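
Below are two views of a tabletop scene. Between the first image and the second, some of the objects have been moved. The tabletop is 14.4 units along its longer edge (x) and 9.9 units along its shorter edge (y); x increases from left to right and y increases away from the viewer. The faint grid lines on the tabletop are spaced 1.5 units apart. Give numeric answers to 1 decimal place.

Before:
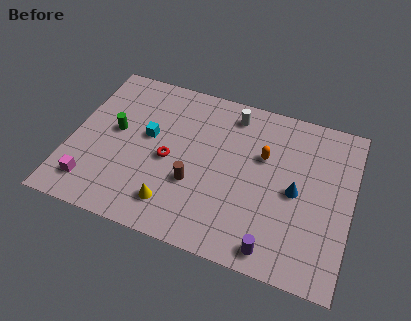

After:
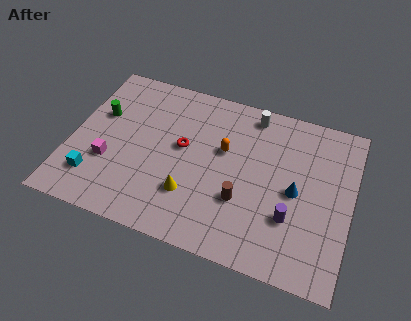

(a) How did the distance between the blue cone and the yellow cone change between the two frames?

-1.1

Before: roughly 6.6 units apart; after: 5.5. That's 1.1 units closer together.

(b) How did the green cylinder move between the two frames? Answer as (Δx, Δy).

(-0.9, 0.8)

The green cylinder started near (2.2, 5.4) and ended near (1.3, 6.2).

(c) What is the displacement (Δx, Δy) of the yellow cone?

(0.8, 0.9)

From the two frames, the yellow cone sits at roughly (5.6, 1.9) before and (6.4, 2.8) after.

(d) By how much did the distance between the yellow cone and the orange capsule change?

-2.6

Before: roughly 6.1 units apart; after: 3.5. That's 2.6 units closer together.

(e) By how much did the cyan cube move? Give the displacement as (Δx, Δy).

(-2.4, -3.4)

The cyan cube was at about (3.9, 5.6) and moved to about (1.5, 2.2).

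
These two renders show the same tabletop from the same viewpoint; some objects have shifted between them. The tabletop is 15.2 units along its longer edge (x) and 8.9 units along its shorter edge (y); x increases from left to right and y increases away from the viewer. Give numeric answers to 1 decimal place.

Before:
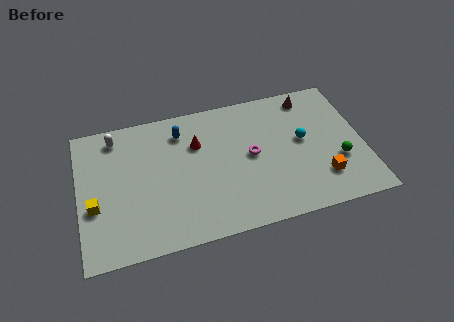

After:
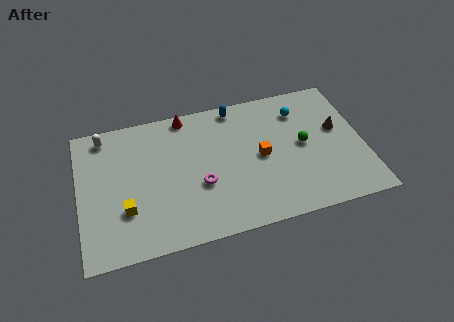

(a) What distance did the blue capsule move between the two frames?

3.1

The blue capsule was near (5.6, 7.1) before and (8.6, 8.0) after, so it travelled √(3.0² + 0.9²) ≈ 3.1 units.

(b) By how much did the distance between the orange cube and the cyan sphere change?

+0.6

They were about 2.8 units apart before and 3.4 after — 0.6 units further apart.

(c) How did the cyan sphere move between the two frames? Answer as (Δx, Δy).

(0.0, 2.0)

The cyan sphere was at about (12.0, 4.9) and moved to about (12.0, 6.9).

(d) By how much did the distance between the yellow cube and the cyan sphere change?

-0.9

They were about 11.3 units apart before and 10.4 after — 0.9 units closer together.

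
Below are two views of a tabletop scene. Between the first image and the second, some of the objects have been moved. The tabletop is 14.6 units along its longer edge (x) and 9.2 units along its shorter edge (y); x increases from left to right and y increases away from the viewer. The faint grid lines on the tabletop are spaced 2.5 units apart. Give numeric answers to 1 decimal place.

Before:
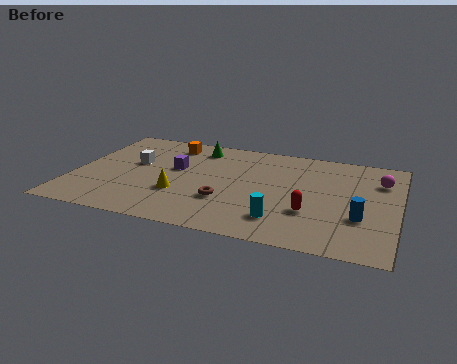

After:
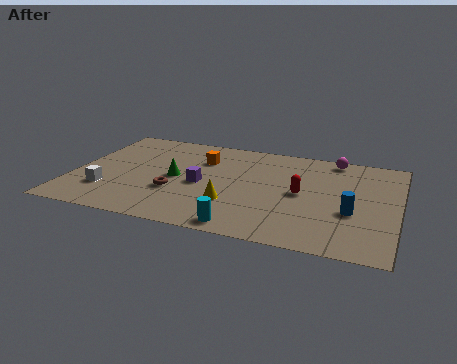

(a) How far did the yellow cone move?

2.4

The yellow cone was near (4.9, 3.1) before and (7.3, 2.8) after, so it travelled √(2.4² + 0.3²) ≈ 2.4 units.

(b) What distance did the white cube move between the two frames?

3.0

The white cube was near (2.6, 5.4) before and (1.7, 2.5) after, so it travelled √(0.9² + 2.9²) ≈ 3.0 units.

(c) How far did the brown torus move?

2.3

From (7.0, 3.0) to (4.7, 3.2), the brown torus covered √(2.3² + 0.2²) ≈ 2.3 units.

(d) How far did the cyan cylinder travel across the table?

1.9

The cyan cylinder was near (9.6, 2.0) before and (8.0, 0.9) after, so it travelled √(1.6² + 1.1²) ≈ 1.9 units.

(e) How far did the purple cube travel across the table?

1.8

The purple cube moved from about (4.5, 5.4) to (5.8, 4.2), a distance of √(1.3² + 1.2²) ≈ 1.8.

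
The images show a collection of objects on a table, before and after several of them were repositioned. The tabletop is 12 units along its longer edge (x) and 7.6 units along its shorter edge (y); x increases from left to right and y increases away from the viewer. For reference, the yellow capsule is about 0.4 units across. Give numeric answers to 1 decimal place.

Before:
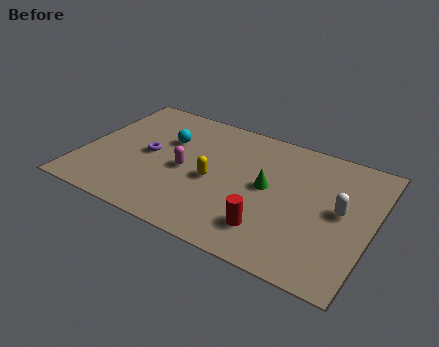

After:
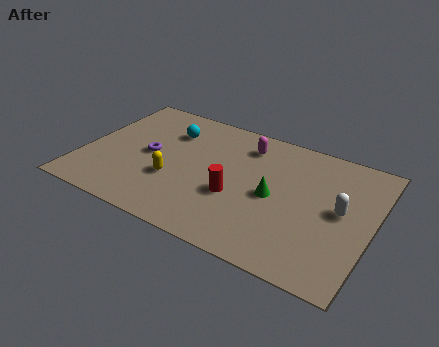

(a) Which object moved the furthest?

the magenta capsule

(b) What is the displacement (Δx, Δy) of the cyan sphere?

(0.0, 0.6)

The cyan sphere was at about (3.3, 5.0) and moved to about (3.3, 5.6).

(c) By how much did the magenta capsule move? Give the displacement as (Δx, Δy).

(2.2, 2.6)

The magenta capsule was at about (4.3, 3.5) and moved to about (6.5, 6.1).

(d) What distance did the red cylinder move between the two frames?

2.0

The red cylinder moved from about (8.1, 1.7) to (6.5, 2.9), a distance of √(1.6² + 1.2²) ≈ 2.0.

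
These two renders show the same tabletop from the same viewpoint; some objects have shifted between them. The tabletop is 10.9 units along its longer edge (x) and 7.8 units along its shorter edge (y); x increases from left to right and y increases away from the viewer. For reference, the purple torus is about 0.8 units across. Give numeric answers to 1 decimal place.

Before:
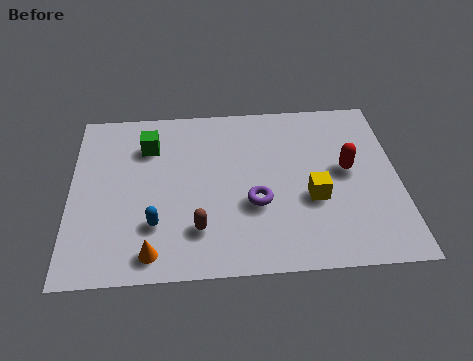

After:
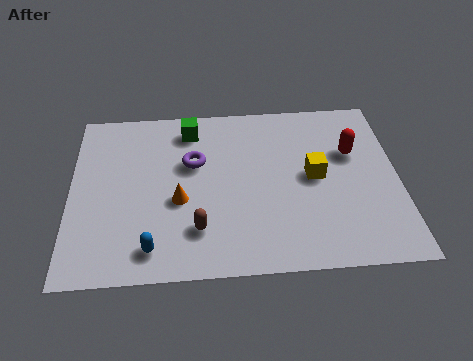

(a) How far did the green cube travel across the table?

1.6

The green cube moved from about (2.6, 5.8) to (4.0, 6.5), a distance of √(1.4² + 0.7²) ≈ 1.6.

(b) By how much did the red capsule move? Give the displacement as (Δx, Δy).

(0.2, 0.8)

From the two frames, the red capsule sits at roughly (9.2, 4.2) before and (9.4, 5.0) after.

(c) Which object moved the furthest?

the purple torus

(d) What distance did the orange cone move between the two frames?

2.4

The orange cone was near (2.7, 1.0) before and (3.6, 3.2) after, so it travelled √(0.9² + 2.2²) ≈ 2.4 units.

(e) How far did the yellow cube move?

1.0

The yellow cube was near (8.0, 3.0) before and (8.1, 4.0) after, so it travelled √(0.1² + 1.0²) ≈ 1.0 units.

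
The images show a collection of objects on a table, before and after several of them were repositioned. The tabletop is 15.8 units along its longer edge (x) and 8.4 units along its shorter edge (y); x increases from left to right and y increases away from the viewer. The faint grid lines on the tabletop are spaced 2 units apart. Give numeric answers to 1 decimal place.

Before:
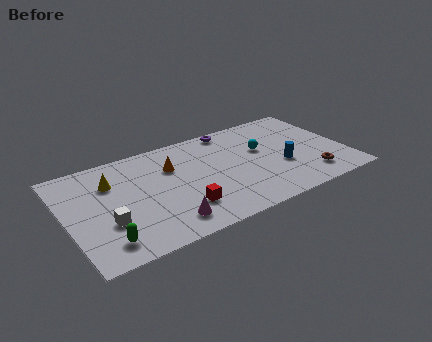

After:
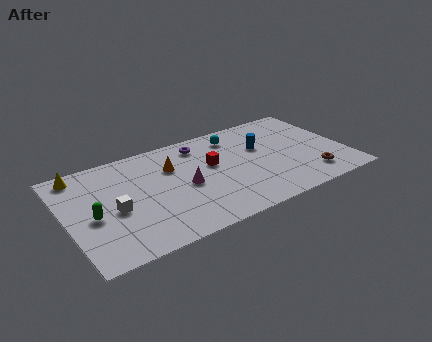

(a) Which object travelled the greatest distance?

the red cube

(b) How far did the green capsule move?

2.2

The green capsule moved from about (1.8, 1.5) to (1.4, 3.7), a distance of √(0.4² + 2.2²) ≈ 2.2.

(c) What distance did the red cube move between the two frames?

3.5

From (6.2, 2.2) to (8.3, 5.0), the red cube covered √(2.1² + 2.8²) ≈ 3.5 units.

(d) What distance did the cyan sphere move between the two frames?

2.2

The cyan sphere moved from about (11.2, 5.1) to (9.9, 6.9), a distance of √(1.3² + 1.8²) ≈ 2.2.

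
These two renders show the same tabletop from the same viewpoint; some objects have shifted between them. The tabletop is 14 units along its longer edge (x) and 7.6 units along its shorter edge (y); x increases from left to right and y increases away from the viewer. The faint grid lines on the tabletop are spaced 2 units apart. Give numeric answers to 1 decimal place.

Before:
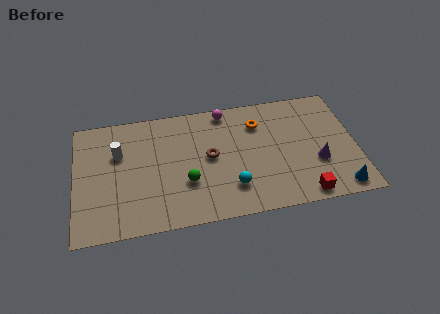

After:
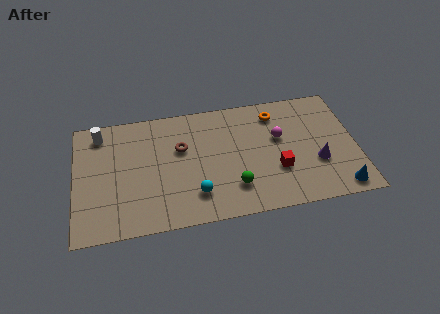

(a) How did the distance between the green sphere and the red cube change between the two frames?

-3.7

They were about 6.0 units apart before and 2.3 after — 3.7 units closer together.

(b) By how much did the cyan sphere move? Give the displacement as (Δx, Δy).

(-1.8, -0.1)

The cyan sphere started near (7.7, 1.9) and ended near (5.9, 1.8).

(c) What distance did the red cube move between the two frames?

2.2

The red cube moved from about (11.2, 0.8) to (10.0, 2.6), a distance of √(1.2² + 1.8²) ≈ 2.2.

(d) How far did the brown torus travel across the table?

1.6

The brown torus moved from about (6.7, 4.0) to (5.3, 4.8), a distance of √(1.4² + 0.8²) ≈ 1.6.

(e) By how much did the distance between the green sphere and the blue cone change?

-2.4

Before: roughly 7.7 units apart; after: 5.3. That's 2.4 units closer together.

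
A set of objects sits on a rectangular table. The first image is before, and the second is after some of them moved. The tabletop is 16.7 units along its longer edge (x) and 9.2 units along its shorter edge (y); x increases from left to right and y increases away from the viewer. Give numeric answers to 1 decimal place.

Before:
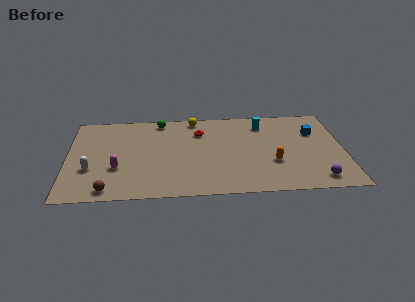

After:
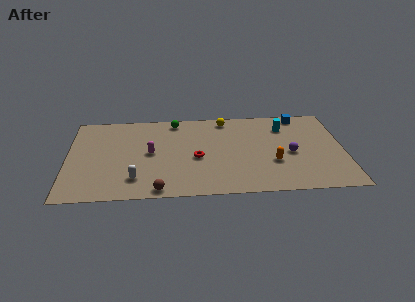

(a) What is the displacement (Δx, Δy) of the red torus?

(-0.2, -2.8)

The red torus was at about (8.0, 6.8) and moved to about (7.8, 4.0).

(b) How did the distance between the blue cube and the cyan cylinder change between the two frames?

-1.7

They were about 3.3 units apart before and 1.6 after — 1.7 units closer together.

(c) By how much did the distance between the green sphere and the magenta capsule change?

-1.9

The distance was about 5.6 in the first image and 3.7 in the second, so they moved 1.9 units closer together.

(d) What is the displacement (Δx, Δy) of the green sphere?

(0.9, -0.1)

The green sphere was at about (5.6, 8.2) and moved to about (6.5, 8.1).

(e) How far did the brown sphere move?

3.0

The brown sphere moved from about (2.5, 1.0) to (5.5, 0.8), a distance of √(3.0² + 0.2²) ≈ 3.0.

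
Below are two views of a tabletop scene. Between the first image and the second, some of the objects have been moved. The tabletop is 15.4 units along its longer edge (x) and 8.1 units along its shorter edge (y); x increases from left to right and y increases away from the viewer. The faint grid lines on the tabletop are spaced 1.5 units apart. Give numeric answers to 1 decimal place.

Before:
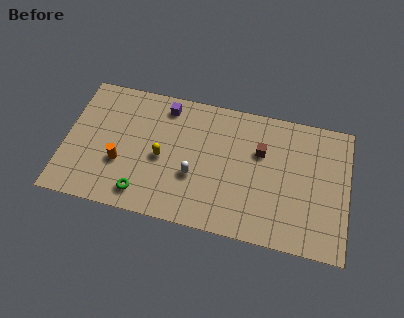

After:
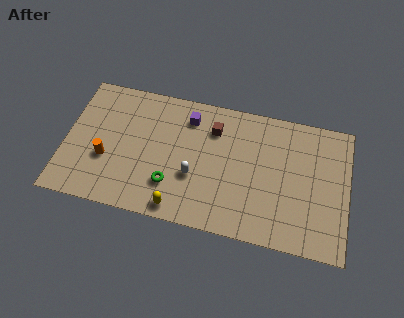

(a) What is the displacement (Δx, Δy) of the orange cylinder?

(-0.8, 0.1)

From the two frames, the orange cylinder sits at roughly (3.1, 2.9) before and (2.3, 3.0) after.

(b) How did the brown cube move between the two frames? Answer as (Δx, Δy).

(-2.6, 0.8)

The brown cube was at about (10.6, 5.3) and moved to about (8.0, 6.1).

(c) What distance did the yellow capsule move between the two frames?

3.0

The yellow capsule moved from about (5.3, 3.7) to (6.4, 0.9), a distance of √(1.1² + 2.8²) ≈ 3.0.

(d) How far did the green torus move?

1.7

The green torus moved from about (4.4, 1.3) to (5.9, 2.2), a distance of √(1.5² + 0.9²) ≈ 1.7.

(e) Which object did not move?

the white capsule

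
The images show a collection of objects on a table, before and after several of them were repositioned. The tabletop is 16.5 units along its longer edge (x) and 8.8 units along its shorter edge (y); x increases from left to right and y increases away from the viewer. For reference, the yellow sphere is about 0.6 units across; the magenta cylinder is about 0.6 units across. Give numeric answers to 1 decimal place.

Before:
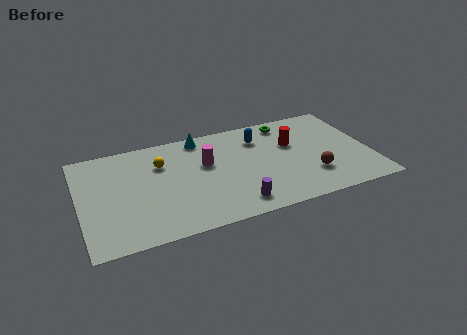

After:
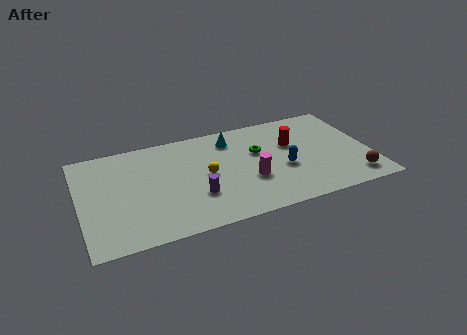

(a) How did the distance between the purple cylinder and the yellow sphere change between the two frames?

-4.4

The distance was about 6.1 in the first image and 1.7 in the second, so they moved 4.4 units closer together.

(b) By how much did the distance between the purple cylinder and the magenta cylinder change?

-1.1

The distance was about 4.2 in the first image and 3.1 in the second, so they moved 1.1 units closer together.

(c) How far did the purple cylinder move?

2.5

The purple cylinder was near (8.5, 1.4) before and (6.4, 2.8) after, so it travelled √(2.1² + 1.4²) ≈ 2.5 units.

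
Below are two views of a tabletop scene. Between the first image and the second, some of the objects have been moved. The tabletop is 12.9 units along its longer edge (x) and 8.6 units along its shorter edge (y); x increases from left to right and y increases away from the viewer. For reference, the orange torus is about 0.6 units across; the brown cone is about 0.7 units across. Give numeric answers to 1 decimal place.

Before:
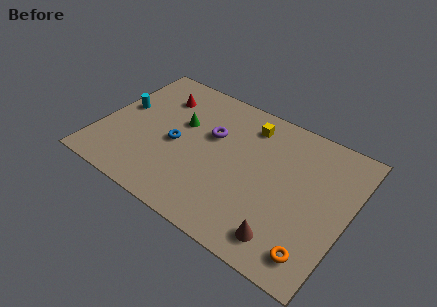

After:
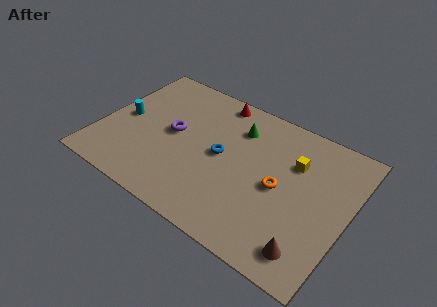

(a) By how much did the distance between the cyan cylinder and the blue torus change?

+2.0

They were about 3.2 units apart before and 5.2 after — 2.0 units further apart.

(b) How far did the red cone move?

3.0

From (2.6, 6.5) to (5.4, 7.7), the red cone covered √(2.8² + 1.2²) ≈ 3.0 units.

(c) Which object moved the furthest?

the orange torus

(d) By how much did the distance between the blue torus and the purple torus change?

+0.4

They were about 2.2 units apart before and 2.6 after — 0.4 units further apart.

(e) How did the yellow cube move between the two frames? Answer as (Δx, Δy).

(2.6, -1.1)

The yellow cube started near (7.3, 7.0) and ended near (9.9, 5.9).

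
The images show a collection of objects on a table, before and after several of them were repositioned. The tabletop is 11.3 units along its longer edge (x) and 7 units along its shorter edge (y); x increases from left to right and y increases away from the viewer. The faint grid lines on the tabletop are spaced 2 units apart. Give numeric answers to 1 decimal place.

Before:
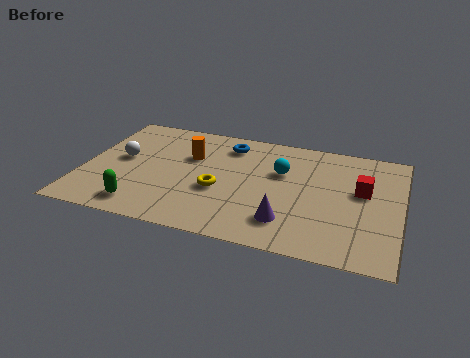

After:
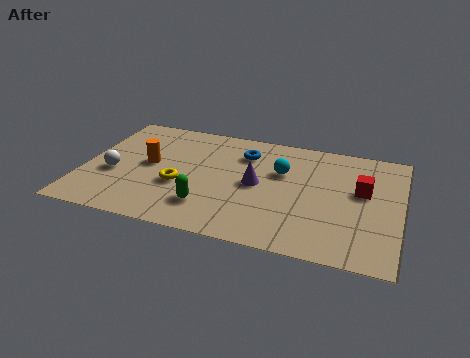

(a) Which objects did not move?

the red cube and the cyan sphere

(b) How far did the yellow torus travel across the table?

1.4

The yellow torus moved from about (4.9, 2.8) to (3.5, 2.7), a distance of √(1.4² + 0.1²) ≈ 1.4.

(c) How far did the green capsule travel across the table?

2.4

The green capsule moved from about (2.3, 1.1) to (4.6, 1.7), a distance of √(2.3² + 0.6²) ≈ 2.4.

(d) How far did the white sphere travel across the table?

1.0

The white sphere was near (1.3, 3.8) before and (1.1, 2.8) after, so it travelled √(0.2² + 1.0²) ≈ 1.0 units.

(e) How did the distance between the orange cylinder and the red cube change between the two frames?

+1.4

Before: roughly 6.2 units apart; after: 7.6. That's 1.4 units further apart.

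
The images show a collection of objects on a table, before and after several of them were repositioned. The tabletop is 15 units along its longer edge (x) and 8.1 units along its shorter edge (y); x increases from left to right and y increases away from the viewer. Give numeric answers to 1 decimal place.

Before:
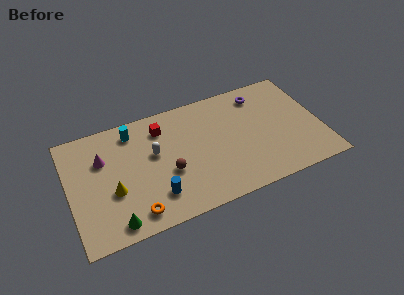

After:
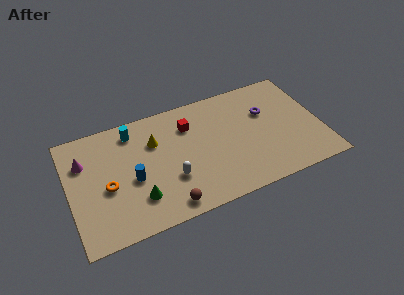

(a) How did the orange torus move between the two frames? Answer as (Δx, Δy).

(-1.4, 2.3)

The orange torus started near (3.6, 1.2) and ended near (2.2, 3.5).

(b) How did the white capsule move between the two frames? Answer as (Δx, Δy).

(0.8, -2.1)

The white capsule started near (5.1, 4.8) and ended near (5.9, 2.7).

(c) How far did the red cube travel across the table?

1.6

The red cube was near (5.7, 6.4) before and (7.3, 6.0) after, so it travelled √(1.6² + 0.4²) ≈ 1.6 units.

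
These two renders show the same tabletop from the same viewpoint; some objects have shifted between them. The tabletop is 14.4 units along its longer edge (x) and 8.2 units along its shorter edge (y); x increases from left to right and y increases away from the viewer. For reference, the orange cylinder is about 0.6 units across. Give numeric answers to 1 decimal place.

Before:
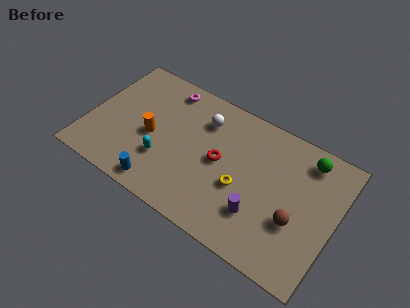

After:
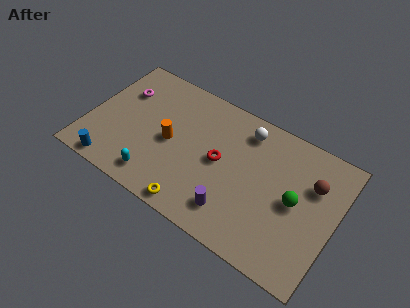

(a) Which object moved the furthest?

the yellow torus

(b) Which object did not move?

the red torus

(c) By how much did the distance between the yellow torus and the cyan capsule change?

-2.1

The distance was about 4.6 in the first image and 2.5 in the second, so they moved 2.1 units closer together.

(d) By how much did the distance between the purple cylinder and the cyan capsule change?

-1.2

The distance was about 5.7 in the first image and 4.5 in the second, so they moved 1.2 units closer together.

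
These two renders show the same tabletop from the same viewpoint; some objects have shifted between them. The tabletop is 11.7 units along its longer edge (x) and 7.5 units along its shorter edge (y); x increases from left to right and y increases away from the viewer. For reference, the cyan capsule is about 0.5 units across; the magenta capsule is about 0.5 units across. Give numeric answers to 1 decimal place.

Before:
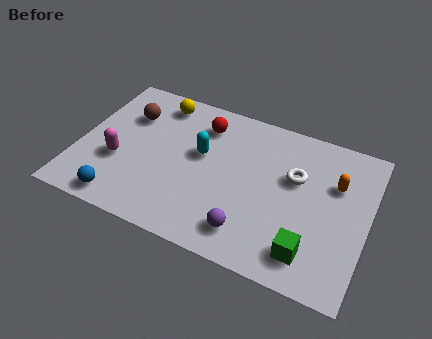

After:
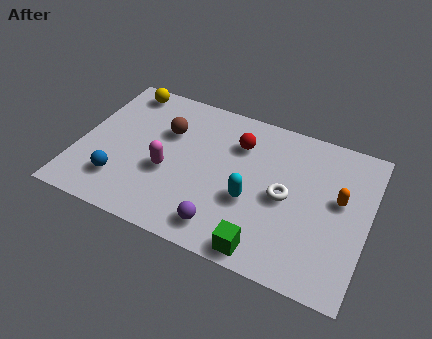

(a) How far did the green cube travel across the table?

1.8

From (9.6, 1.4) to (7.9, 0.8), the green cube covered √(1.7² + 0.6²) ≈ 1.8 units.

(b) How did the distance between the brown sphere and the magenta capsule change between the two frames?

-0.5

They were about 2.5 units apart before and 2.0 after — 0.5 units closer together.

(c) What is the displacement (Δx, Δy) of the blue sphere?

(-0.2, 0.9)

From the two frames, the blue sphere sits at roughly (2.1, 0.9) before and (1.9, 1.8) after.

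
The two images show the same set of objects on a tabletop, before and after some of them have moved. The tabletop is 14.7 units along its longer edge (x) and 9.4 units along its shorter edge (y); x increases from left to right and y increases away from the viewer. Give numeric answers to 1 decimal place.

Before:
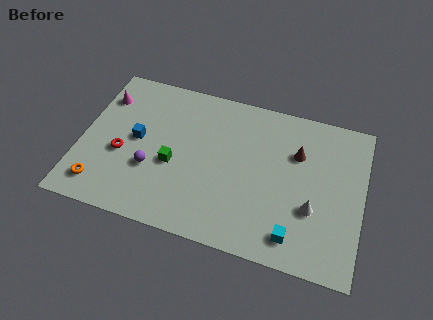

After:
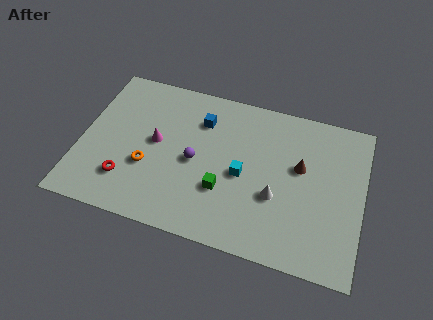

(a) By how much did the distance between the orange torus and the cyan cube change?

-5.1

They were about 10.1 units apart before and 5.0 after — 5.1 units closer together.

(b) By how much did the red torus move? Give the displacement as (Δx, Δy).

(0.4, -1.5)

The red torus was at about (2.2, 3.8) and moved to about (2.6, 2.3).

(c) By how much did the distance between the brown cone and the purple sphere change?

-2.5

Before: roughly 8.0 units apart; after: 5.5. That's 2.5 units closer together.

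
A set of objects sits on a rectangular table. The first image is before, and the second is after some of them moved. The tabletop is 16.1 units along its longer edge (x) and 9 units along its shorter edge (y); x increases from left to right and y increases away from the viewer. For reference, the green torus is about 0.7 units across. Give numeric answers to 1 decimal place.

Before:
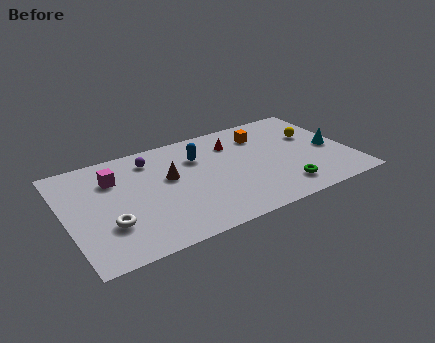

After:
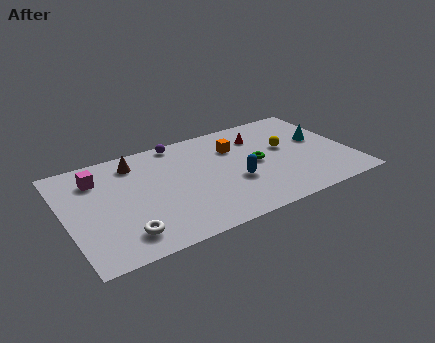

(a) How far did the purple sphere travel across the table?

1.9

The purple sphere was near (5.1, 7.3) before and (6.8, 8.2) after, so it travelled √(1.7² + 0.9²) ≈ 1.9 units.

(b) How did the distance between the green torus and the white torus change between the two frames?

-1.4

Before: roughly 9.8 units apart; after: 8.4. That's 1.4 units closer together.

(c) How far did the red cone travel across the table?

1.5

From (9.8, 6.8) to (11.3, 6.8), the red cone covered √(1.5² + 0.0²) ≈ 1.5 units.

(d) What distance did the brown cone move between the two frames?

2.7

The brown cone was near (5.9, 5.3) before and (4.2, 7.4) after, so it travelled √(1.7² + 2.1²) ≈ 2.7 units.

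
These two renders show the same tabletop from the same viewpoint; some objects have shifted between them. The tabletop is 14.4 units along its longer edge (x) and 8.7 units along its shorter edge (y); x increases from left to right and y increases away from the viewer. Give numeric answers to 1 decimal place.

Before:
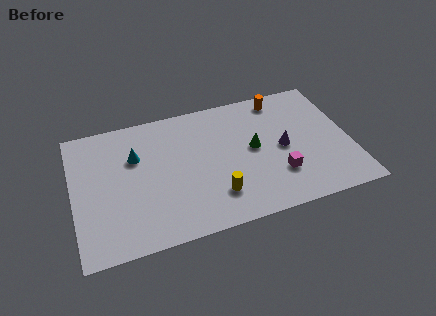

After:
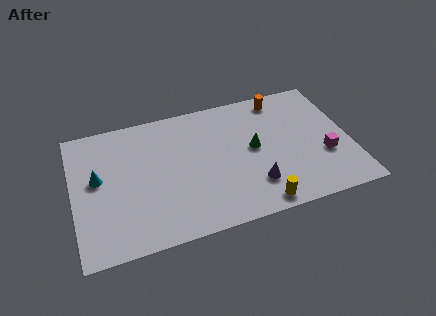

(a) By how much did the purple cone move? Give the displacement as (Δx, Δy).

(-1.7, -2.0)

The purple cone started near (10.9, 4.2) and ended near (9.2, 2.2).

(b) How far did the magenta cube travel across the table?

2.6

The magenta cube moved from about (10.5, 2.5) to (13.0, 3.1), a distance of √(2.5² + 0.6²) ≈ 2.6.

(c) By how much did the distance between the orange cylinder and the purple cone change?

+2.3

The distance was about 3.4 in the first image and 5.7 in the second, so they moved 2.3 units further apart.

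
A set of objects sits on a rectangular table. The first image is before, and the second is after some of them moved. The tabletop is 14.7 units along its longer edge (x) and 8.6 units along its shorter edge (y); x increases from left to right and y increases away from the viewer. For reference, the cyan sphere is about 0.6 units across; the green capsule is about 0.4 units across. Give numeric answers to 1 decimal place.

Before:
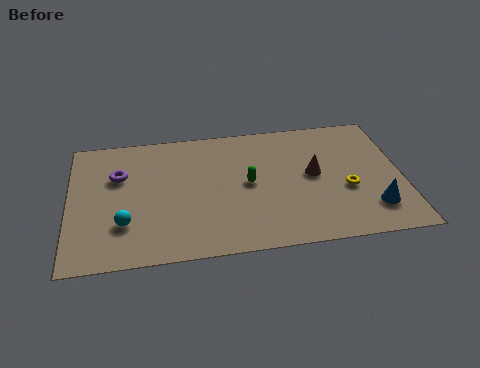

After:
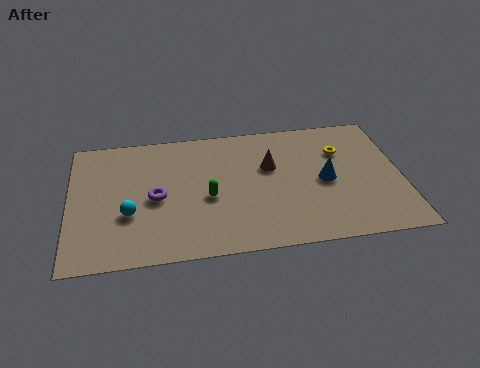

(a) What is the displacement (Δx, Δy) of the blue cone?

(-2.0, 2.1)

The blue cone was at about (13.3, 2.0) and moved to about (11.3, 4.1).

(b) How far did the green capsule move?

1.9

From (7.9, 4.4) to (6.1, 3.7), the green capsule covered √(1.8² + 0.7²) ≈ 1.9 units.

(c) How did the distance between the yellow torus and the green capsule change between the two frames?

+2.0

They were about 4.4 units apart before and 6.4 after — 2.0 units further apart.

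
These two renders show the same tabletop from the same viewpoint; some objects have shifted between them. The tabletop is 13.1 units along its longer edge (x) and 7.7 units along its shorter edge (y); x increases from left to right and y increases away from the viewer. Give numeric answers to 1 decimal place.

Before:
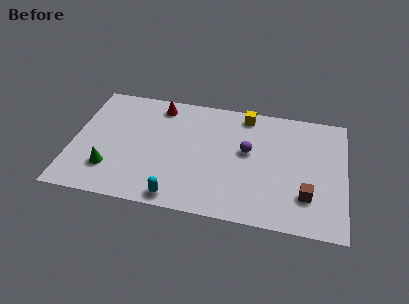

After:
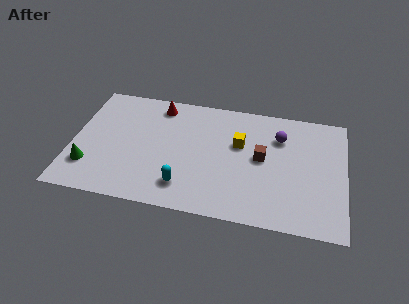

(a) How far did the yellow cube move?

2.0

The yellow cube moved from about (8.2, 6.8) to (8.0, 4.8), a distance of √(0.2² + 2.0²) ≈ 2.0.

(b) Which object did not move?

the red cone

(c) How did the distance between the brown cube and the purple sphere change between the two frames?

-2.0

The distance was about 3.7 in the first image and 1.7 in the second, so they moved 2.0 units closer together.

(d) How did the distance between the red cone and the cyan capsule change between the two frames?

-0.7

They were about 5.9 units apart before and 5.2 after — 0.7 units closer together.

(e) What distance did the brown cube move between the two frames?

3.0

The brown cube moved from about (11.3, 2.1) to (9.1, 4.1), a distance of √(2.2² + 2.0²) ≈ 3.0.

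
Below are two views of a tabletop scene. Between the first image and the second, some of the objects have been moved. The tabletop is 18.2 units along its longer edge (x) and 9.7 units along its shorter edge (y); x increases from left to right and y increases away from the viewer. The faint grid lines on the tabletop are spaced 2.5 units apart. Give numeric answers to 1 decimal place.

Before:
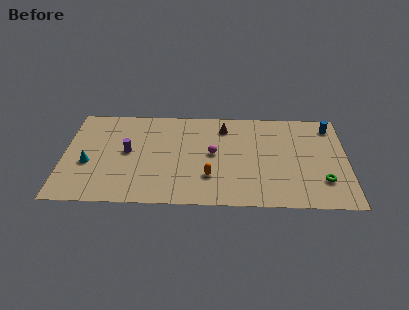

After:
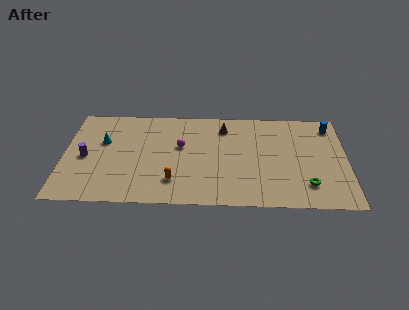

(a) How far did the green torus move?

1.1

The green torus was near (16.6, 2.6) before and (15.6, 2.2) after, so it travelled √(1.0² + 0.4²) ≈ 1.1 units.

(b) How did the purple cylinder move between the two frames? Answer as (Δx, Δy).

(-2.7, -0.6)

The purple cylinder started near (4.1, 5.1) and ended near (1.4, 4.5).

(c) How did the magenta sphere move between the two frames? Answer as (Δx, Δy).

(-2.1, 0.7)

The magenta sphere was at about (9.6, 5.1) and moved to about (7.5, 5.8).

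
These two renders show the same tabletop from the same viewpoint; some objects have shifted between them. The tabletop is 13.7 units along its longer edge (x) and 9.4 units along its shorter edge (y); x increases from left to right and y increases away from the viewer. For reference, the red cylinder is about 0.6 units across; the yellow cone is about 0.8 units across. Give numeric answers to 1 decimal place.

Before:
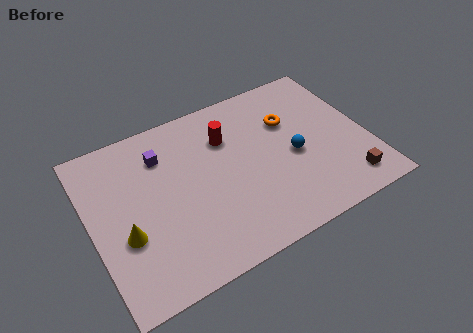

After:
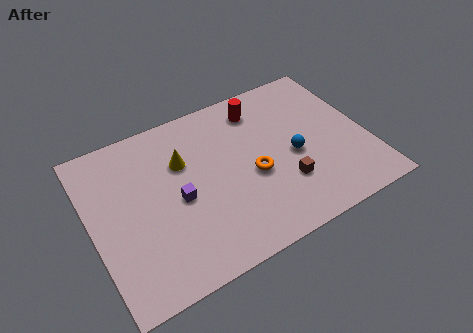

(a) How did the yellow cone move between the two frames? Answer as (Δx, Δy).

(3.2, 2.8)

The yellow cone started near (1.5, 3.5) and ended near (4.7, 6.3).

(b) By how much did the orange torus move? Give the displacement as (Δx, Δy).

(-2.2, -2.3)

From the two frames, the orange torus sits at roughly (10.1, 6.3) before and (7.9, 4.0) after.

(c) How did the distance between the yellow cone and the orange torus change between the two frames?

-5.1

They were about 9.0 units apart before and 3.9 after — 5.1 units closer together.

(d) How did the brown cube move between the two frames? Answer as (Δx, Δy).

(-2.9, 1.3)

From the two frames, the brown cube sits at roughly (12.2, 1.5) before and (9.3, 2.8) after.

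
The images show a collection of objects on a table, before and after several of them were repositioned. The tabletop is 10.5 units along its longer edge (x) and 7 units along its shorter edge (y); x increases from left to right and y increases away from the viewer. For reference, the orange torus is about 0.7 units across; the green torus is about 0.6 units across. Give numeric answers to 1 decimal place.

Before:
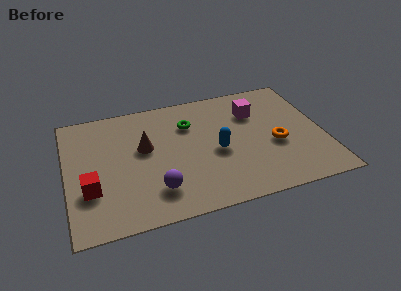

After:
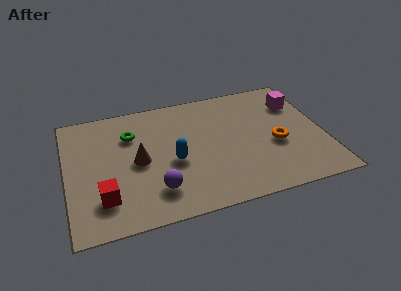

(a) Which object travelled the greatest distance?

the green torus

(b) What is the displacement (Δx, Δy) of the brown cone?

(-0.3, -0.7)

The brown cone started near (3.2, 4.1) and ended near (2.9, 3.4).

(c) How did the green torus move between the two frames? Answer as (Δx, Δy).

(-2.4, 0.0)

The green torus was at about (5.1, 5.0) and moved to about (2.7, 5.0).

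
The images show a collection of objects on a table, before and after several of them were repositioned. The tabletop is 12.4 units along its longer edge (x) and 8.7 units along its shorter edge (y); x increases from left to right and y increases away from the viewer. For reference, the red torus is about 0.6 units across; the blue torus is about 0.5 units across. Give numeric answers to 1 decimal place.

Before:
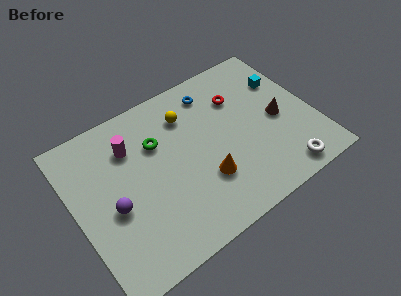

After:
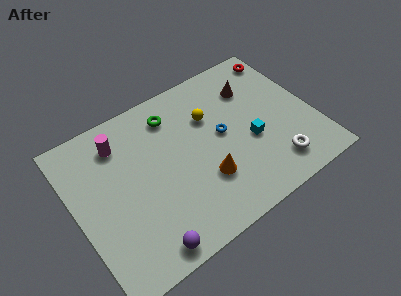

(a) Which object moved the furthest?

the cyan cube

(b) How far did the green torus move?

1.5

The green torus was near (4.5, 5.9) before and (5.5, 7.0) after, so it travelled √(1.0² + 1.1²) ≈ 1.5 units.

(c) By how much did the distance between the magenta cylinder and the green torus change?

+1.4

The distance was about 1.4 in the first image and 2.8 in the second, so they moved 1.4 units further apart.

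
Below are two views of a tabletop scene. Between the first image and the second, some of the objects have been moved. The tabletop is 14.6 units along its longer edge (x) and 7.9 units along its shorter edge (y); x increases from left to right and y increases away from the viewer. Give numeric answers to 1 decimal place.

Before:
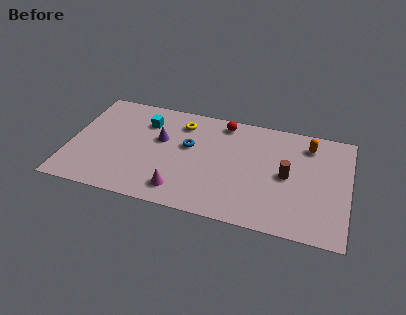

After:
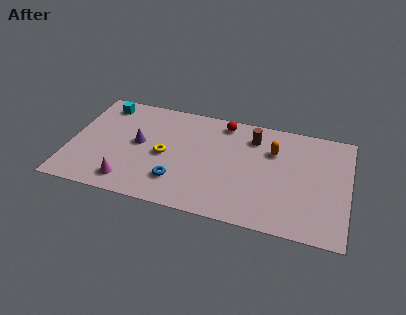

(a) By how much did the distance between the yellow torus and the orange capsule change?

-0.8

The distance was about 6.7 in the first image and 5.9 in the second, so they moved 0.8 units closer together.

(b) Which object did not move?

the red sphere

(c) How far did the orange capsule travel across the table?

2.0

The orange capsule moved from about (12.4, 6.4) to (10.6, 5.5), a distance of √(1.8² + 0.9²) ≈ 2.0.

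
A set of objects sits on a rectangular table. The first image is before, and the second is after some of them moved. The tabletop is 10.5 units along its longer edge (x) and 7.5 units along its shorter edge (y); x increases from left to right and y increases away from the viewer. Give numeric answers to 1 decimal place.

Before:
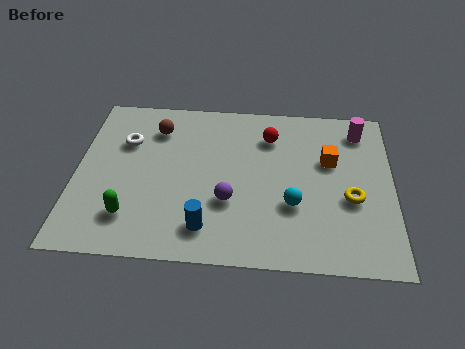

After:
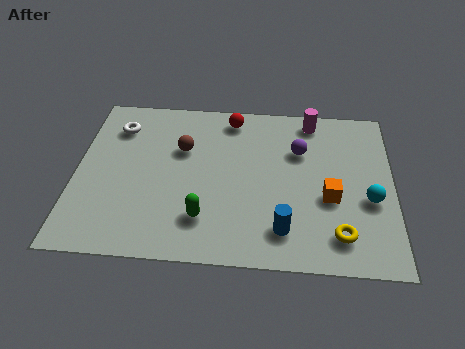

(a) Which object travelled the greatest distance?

the purple sphere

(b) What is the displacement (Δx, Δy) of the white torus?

(-0.3, 0.7)

The white torus was at about (1.6, 5.1) and moved to about (1.3, 5.8).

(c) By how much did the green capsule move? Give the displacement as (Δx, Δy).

(2.4, 0.1)

The green capsule started near (1.9, 1.7) and ended near (4.3, 1.8).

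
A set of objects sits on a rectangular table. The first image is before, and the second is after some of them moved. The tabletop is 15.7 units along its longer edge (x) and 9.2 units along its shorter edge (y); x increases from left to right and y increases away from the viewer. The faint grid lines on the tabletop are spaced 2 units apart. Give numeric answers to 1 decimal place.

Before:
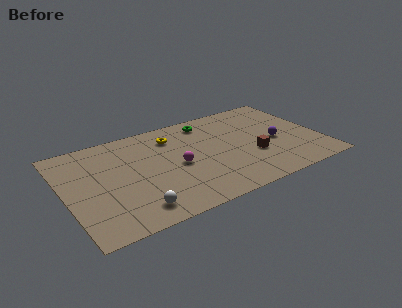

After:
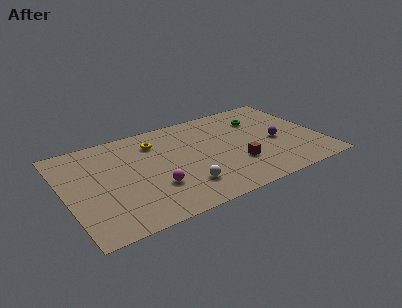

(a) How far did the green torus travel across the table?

3.4

The green torus moved from about (9.2, 7.8) to (12.4, 6.8), a distance of √(3.2² + 1.0²) ≈ 3.4.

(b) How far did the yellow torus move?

1.1

The yellow torus moved from about (6.9, 7.2) to (5.8, 7.1), a distance of √(1.1² + 0.1²) ≈ 1.1.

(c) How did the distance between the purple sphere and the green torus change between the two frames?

-2.5

The distance was about 5.3 in the first image and 2.8 in the second, so they moved 2.5 units closer together.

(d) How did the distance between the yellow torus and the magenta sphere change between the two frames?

+1.3

The distance was about 2.9 in the first image and 4.2 in the second, so they moved 1.3 units further apart.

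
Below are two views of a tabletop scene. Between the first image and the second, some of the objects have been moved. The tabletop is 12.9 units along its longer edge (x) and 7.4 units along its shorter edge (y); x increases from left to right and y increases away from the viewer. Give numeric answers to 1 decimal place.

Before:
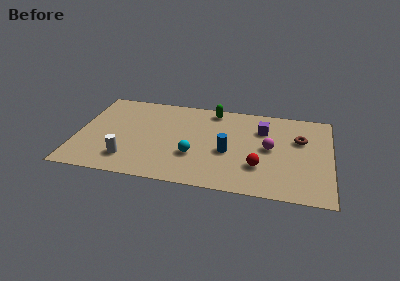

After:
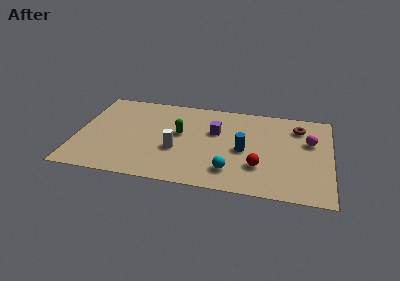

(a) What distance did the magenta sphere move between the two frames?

2.2

The magenta sphere moved from about (9.8, 3.8) to (11.8, 4.7), a distance of √(2.0² + 0.9²) ≈ 2.2.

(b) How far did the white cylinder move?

2.7

The white cylinder was near (2.7, 1.6) before and (5.1, 2.8) after, so it travelled √(2.4² + 1.2²) ≈ 2.7 units.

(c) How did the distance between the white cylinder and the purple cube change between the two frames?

-5.0

The distance was about 7.7 in the first image and 2.7 in the second, so they moved 5.0 units closer together.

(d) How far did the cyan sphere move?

2.1

The cyan sphere was near (6.0, 2.5) before and (7.9, 1.6) after, so it travelled √(1.9² + 0.9²) ≈ 2.1 units.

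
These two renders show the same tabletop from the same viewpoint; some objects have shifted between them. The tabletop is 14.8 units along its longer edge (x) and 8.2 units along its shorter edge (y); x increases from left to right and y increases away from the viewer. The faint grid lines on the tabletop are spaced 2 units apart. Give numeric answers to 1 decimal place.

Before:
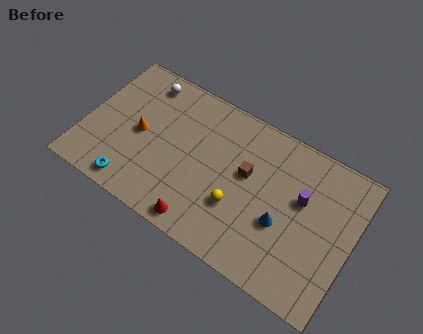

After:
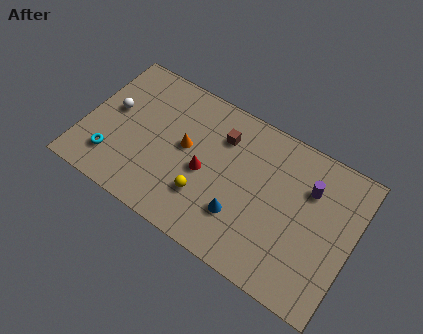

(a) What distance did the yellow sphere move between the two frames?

1.8

The yellow sphere moved from about (8.7, 2.8) to (6.9, 2.4), a distance of √(1.8² + 0.4²) ≈ 1.8.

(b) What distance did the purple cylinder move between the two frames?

0.9

From (11.9, 5.0) to (12.2, 5.8), the purple cylinder covered √(0.3² + 0.8²) ≈ 0.9 units.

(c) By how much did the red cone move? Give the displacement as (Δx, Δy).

(-0.3, 2.8)

The red cone was at about (7.0, 0.9) and moved to about (6.7, 3.7).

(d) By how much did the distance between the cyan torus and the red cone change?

+1.3

Before: roughly 3.9 units apart; after: 5.2. That's 1.3 units further apart.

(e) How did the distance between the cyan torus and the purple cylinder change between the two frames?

+1.4

They were about 9.7 units apart before and 11.1 after — 1.4 units further apart.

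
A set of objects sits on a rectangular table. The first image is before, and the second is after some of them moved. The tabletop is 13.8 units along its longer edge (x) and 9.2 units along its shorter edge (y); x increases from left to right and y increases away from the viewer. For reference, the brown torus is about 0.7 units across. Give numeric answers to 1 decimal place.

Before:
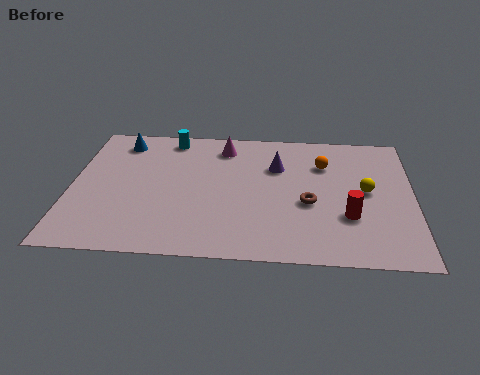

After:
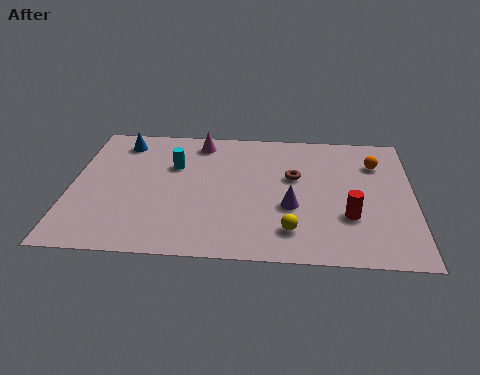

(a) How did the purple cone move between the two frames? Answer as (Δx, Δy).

(0.6, -2.8)

The purple cone started near (8.3, 6.3) and ended near (8.9, 3.5).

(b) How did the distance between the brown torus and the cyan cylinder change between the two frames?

-2.2

They were about 7.1 units apart before and 4.9 after — 2.2 units closer together.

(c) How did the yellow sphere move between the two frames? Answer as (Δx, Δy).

(-3.0, -2.9)

From the two frames, the yellow sphere sits at roughly (11.9, 4.8) before and (8.9, 1.9) after.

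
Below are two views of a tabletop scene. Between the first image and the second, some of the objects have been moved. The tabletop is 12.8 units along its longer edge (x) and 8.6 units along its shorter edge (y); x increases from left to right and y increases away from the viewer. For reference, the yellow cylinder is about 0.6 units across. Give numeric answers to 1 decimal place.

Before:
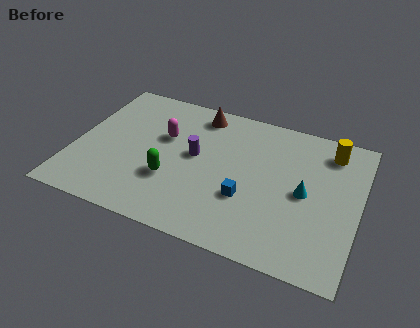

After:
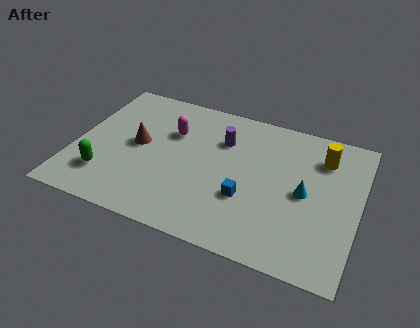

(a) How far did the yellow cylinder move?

0.6

The yellow cylinder was near (11.3, 7.1) before and (11.0, 6.6) after, so it travelled √(0.3² + 0.5²) ≈ 0.6 units.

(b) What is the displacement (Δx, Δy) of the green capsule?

(-2.9, -0.8)

The green capsule was at about (4.5, 2.9) and moved to about (1.6, 2.1).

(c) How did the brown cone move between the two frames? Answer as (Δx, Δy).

(-2.5, -2.9)

From the two frames, the brown cone sits at roughly (5.3, 7.4) before and (2.8, 4.5) after.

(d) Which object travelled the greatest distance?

the brown cone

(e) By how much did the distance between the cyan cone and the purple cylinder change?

-0.7

The distance was about 5.0 in the first image and 4.3 in the second, so they moved 0.7 units closer together.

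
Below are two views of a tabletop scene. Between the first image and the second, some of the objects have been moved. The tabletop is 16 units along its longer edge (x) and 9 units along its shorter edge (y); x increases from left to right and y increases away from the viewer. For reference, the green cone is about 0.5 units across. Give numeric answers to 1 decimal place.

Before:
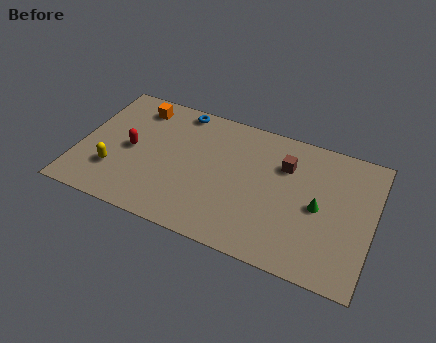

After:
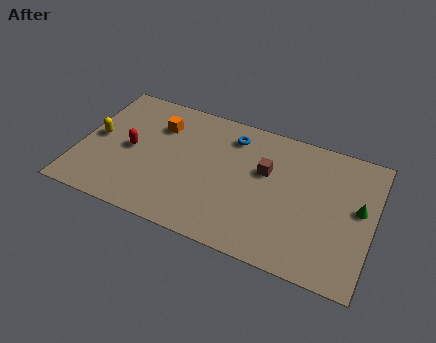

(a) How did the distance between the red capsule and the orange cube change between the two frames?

-0.5

Before: roughly 3.1 units apart; after: 2.6. That's 0.5 units closer together.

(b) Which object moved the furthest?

the blue torus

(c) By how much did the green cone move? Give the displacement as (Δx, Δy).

(2.1, 0.7)

From the two frames, the green cone sits at roughly (13.1, 4.3) before and (15.2, 5.0) after.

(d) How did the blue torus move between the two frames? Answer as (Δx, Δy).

(3.0, -0.8)

The blue torus started near (5.1, 8.1) and ended near (8.1, 7.3).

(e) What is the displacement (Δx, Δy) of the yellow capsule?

(-1.2, 2.0)

From the two frames, the yellow capsule sits at roughly (2.1, 2.6) before and (0.9, 4.6) after.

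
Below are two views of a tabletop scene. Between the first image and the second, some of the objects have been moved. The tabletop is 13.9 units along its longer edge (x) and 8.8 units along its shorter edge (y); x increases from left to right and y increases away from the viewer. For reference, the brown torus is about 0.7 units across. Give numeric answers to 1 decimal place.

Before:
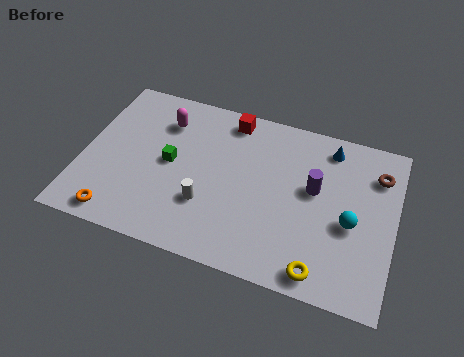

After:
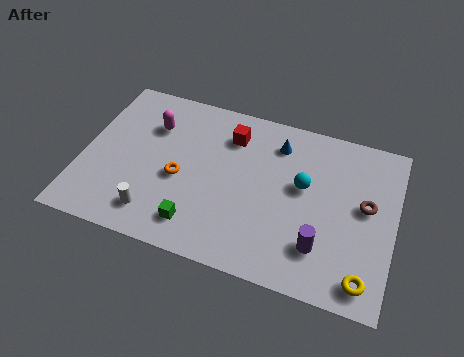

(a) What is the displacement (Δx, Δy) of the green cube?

(1.5, -2.9)

The green cube was at about (3.9, 4.5) and moved to about (5.4, 1.6).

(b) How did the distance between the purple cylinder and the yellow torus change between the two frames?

-1.9

They were about 4.1 units apart before and 2.2 after — 1.9 units closer together.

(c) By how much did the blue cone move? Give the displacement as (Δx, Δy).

(-2.3, -0.5)

From the two frames, the blue cone sits at roughly (10.8, 7.5) before and (8.5, 7.0) after.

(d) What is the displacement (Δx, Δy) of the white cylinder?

(-2.2, -1.2)

The white cylinder started near (5.7, 2.8) and ended near (3.5, 1.6).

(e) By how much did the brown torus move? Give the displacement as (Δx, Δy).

(-0.4, -1.8)

The brown torus was at about (13.0, 6.7) and moved to about (12.6, 4.9).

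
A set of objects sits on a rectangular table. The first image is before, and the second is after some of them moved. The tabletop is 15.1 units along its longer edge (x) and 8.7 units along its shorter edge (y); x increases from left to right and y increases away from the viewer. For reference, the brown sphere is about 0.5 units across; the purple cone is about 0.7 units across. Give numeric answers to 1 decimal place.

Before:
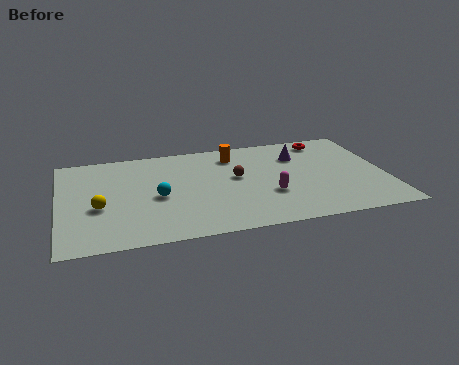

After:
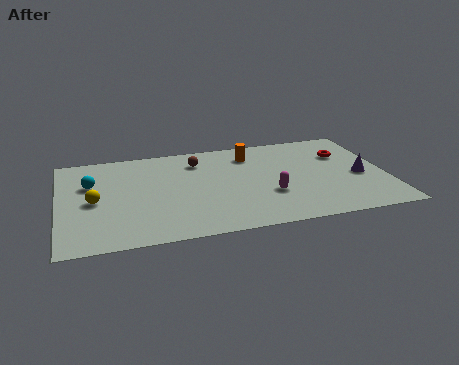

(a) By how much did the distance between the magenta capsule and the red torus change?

-0.6

The distance was about 5.4 in the first image and 4.8 in the second, so they moved 0.6 units closer together.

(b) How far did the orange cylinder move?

0.8

The orange cylinder moved from about (8.2, 7.0) to (9.0, 6.9), a distance of √(0.8² + 0.1²) ≈ 0.8.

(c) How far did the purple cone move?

3.7

The purple cone moved from about (11.2, 6.3) to (13.9, 3.8), a distance of √(2.7² + 2.5²) ≈ 3.7.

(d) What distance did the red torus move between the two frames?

1.7

The red torus moved from about (12.6, 7.5) to (13.3, 6.0), a distance of √(0.7² + 1.5²) ≈ 1.7.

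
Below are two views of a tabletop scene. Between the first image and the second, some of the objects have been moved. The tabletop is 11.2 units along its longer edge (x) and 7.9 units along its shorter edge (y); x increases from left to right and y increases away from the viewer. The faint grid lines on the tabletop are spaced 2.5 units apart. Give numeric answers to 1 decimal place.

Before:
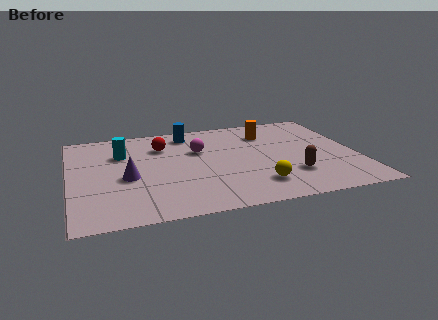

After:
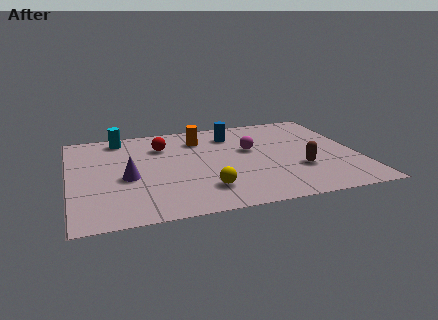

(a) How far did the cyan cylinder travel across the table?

1.4

From (2.1, 5.5) to (2.1, 6.9), the cyan cylinder covered √(0.0² + 1.4²) ≈ 1.4 units.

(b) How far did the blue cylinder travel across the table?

1.8

The blue cylinder was near (4.8, 6.7) before and (6.5, 6.2) after, so it travelled √(1.7² + 0.5²) ≈ 1.8 units.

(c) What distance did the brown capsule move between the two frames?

0.5

The brown capsule was near (8.5, 2.2) before and (8.8, 2.6) after, so it travelled √(0.3² + 0.4²) ≈ 0.5 units.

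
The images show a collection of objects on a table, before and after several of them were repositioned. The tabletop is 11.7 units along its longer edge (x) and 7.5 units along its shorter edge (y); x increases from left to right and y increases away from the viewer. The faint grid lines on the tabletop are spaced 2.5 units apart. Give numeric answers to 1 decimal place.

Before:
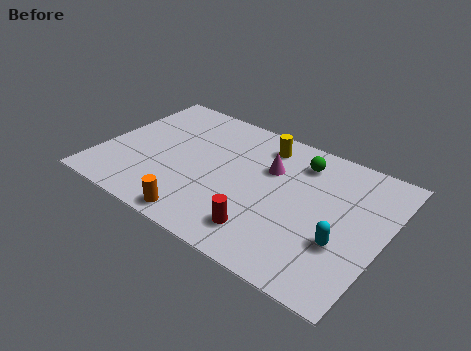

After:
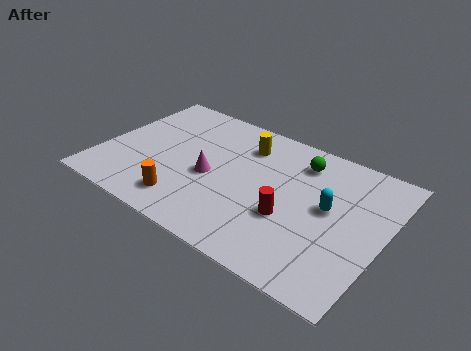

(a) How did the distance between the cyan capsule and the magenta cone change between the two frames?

+0.7

The distance was about 4.2 in the first image and 4.9 in the second, so they moved 0.7 units further apart.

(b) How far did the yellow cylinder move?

0.8

From (6.3, 6.2) to (5.6, 5.8), the yellow cylinder covered √(0.7² + 0.4²) ≈ 0.8 units.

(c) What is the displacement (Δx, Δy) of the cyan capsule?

(-0.8, 1.5)

From the two frames, the cyan capsule sits at roughly (10.2, 2.6) before and (9.4, 4.1) after.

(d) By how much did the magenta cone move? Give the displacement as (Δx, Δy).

(-2.2, -1.7)

The magenta cone started near (6.8, 5.0) and ended near (4.6, 3.3).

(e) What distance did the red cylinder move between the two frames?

1.5

From (7.2, 1.5) to (8.0, 2.8), the red cylinder covered √(0.8² + 1.3²) ≈ 1.5 units.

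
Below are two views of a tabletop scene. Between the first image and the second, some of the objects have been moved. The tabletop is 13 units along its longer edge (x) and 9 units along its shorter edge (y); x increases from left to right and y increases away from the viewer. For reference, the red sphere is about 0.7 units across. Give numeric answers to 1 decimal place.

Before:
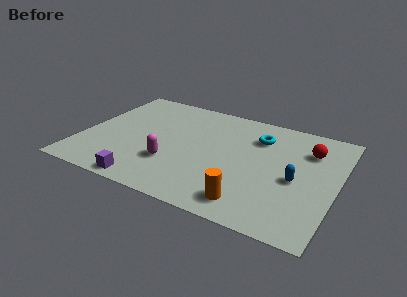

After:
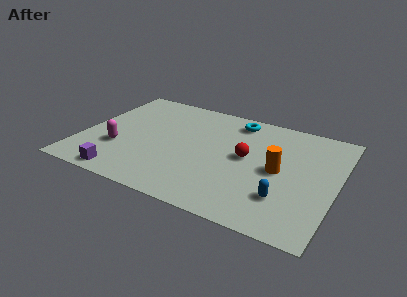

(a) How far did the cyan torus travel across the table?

1.6

The cyan torus moved from about (8.8, 6.7) to (7.5, 7.7), a distance of √(1.3² + 1.0²) ≈ 1.6.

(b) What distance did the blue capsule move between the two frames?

1.6

The blue capsule was near (11.0, 4.0) before and (10.6, 2.4) after, so it travelled √(0.4² + 1.6²) ≈ 1.6 units.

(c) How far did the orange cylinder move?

3.2

The orange cylinder was near (9.0, 1.4) before and (10.1, 4.4) after, so it travelled √(1.1² + 3.0²) ≈ 3.2 units.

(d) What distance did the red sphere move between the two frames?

3.5

The red sphere was near (11.4, 6.6) before and (8.4, 4.8) after, so it travelled √(3.0² + 1.8²) ≈ 3.5 units.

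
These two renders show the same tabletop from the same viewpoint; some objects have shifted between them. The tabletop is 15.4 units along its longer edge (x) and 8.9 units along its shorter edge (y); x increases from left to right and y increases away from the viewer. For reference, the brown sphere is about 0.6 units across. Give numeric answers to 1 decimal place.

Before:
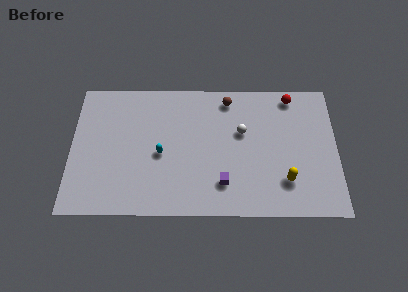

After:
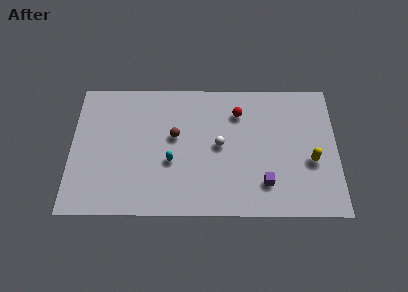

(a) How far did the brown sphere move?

4.0

From (9.1, 7.7) to (6.0, 5.2), the brown sphere covered √(3.1² + 2.5²) ≈ 4.0 units.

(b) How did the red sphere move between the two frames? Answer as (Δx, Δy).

(-3.1, -1.1)

The red sphere started near (12.8, 7.9) and ended near (9.7, 6.8).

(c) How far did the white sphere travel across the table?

1.6

The white sphere was near (9.9, 5.5) before and (8.6, 4.6) after, so it travelled √(1.3² + 0.9²) ≈ 1.6 units.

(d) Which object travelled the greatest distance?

the brown sphere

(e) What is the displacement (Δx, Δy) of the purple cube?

(2.4, 0.0)

From the two frames, the purple cube sits at roughly (8.8, 2.1) before and (11.2, 2.1) after.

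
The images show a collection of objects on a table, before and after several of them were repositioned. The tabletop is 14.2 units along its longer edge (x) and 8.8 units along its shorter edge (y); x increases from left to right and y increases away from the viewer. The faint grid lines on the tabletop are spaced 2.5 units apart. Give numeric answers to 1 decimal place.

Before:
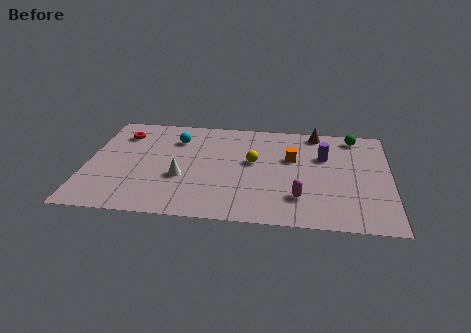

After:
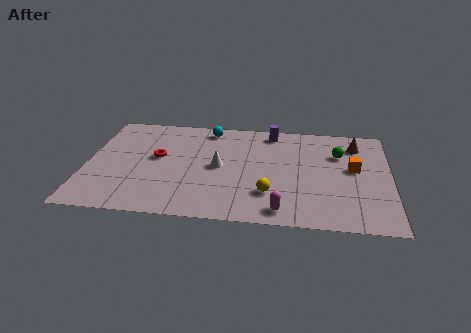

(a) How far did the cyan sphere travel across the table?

1.9

The cyan sphere moved from about (4.1, 6.6) to (5.6, 7.7), a distance of √(1.5² + 1.1²) ≈ 1.9.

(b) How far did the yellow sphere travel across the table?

2.7

From (7.8, 5.0) to (8.6, 2.4), the yellow sphere covered √(0.8² + 2.6²) ≈ 2.7 units.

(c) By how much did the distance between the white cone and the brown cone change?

-0.8

They were about 7.7 units apart before and 6.9 after — 0.8 units closer together.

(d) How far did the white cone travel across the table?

2.0

The white cone moved from about (4.5, 3.3) to (6.2, 4.4), a distance of √(1.7² + 1.1²) ≈ 2.0.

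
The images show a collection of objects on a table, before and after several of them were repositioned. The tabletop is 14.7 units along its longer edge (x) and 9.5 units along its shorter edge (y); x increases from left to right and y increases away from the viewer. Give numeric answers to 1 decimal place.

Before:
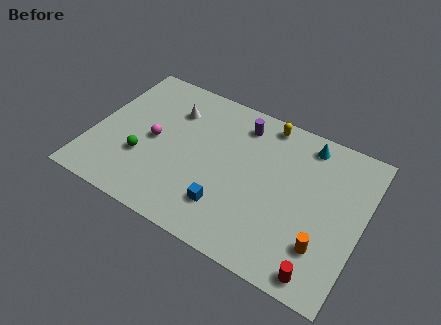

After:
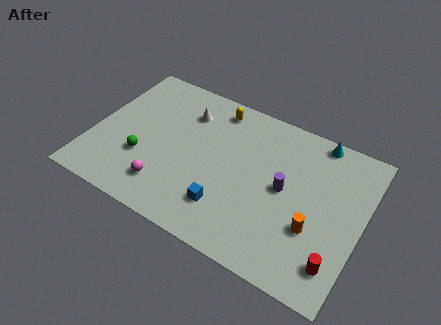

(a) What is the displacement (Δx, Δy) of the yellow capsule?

(-2.8, -0.3)

The yellow capsule started near (9.0, 8.5) and ended near (6.2, 8.2).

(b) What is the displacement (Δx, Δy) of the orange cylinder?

(-0.6, 0.8)

The orange cylinder was at about (12.9, 2.5) and moved to about (12.3, 3.3).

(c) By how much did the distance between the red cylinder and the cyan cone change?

-0.3

They were about 7.4 units apart before and 7.1 after — 0.3 units closer together.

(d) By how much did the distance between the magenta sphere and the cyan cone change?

+1.2

They were about 8.8 units apart before and 10.0 after — 1.2 units further apart.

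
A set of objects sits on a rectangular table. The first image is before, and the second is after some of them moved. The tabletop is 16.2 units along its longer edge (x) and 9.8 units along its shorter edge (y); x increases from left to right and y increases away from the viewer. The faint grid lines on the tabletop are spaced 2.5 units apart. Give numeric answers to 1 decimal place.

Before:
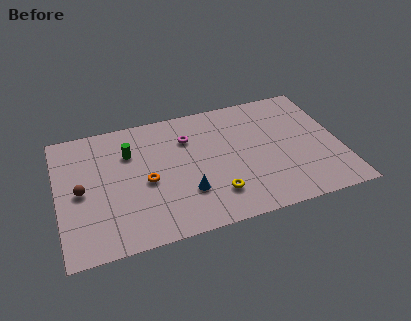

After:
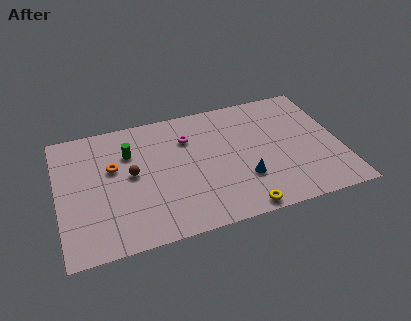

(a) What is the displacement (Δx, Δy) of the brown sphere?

(2.9, 0.5)

From the two frames, the brown sphere sits at roughly (1.3, 4.7) before and (4.2, 5.2) after.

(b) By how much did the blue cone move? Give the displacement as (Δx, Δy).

(3.3, 0.1)

From the two frames, the blue cone sits at roughly (7.2, 2.9) before and (10.5, 3.0) after.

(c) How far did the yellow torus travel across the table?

2.0

The yellow torus moved from about (8.8, 2.3) to (10.1, 0.8), a distance of √(1.3² + 1.5²) ≈ 2.0.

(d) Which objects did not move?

the magenta torus and the green cylinder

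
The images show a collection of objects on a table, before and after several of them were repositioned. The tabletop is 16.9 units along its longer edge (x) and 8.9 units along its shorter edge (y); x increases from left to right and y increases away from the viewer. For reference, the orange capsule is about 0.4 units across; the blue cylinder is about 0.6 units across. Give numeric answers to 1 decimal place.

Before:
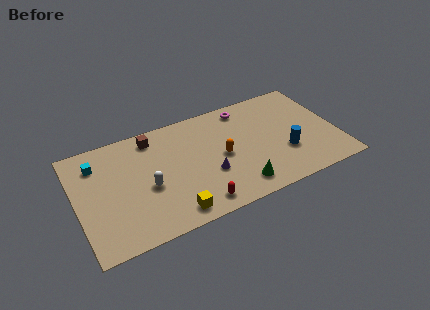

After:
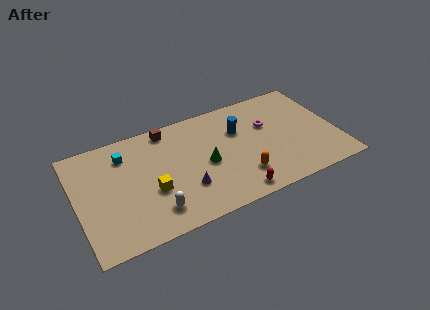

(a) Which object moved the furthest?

the blue cylinder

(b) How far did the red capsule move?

2.4

The red capsule moved from about (7.4, 1.2) to (9.8, 1.0), a distance of √(2.4² + 0.2²) ≈ 2.4.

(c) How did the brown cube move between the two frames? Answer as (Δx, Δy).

(1.0, 0.3)

The brown cube started near (5.2, 7.6) and ended near (6.2, 7.9).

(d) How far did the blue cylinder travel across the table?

4.0

The blue cylinder was near (13.4, 3.0) before and (10.7, 6.0) after, so it travelled √(2.7² + 3.0²) ≈ 4.0 units.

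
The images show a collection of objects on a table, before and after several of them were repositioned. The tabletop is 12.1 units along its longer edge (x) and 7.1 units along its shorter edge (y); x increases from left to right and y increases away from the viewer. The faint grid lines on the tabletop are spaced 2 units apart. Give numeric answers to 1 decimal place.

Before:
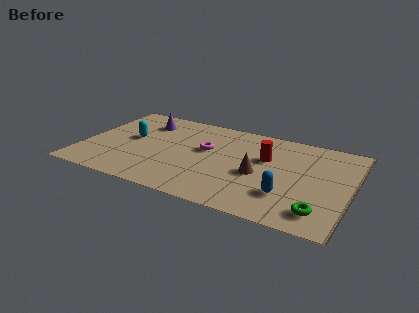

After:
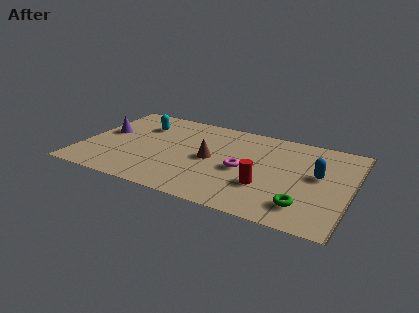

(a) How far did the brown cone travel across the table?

2.2

The brown cone was near (8.0, 3.1) before and (5.8, 3.5) after, so it travelled √(2.2² + 0.4²) ≈ 2.2 units.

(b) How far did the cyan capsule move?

1.3

The cyan capsule was near (2.1, 3.9) before and (2.4, 5.2) after, so it travelled √(0.3² + 1.3²) ≈ 1.3 units.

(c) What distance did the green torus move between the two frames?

0.7

The green torus was near (10.9, 1.3) before and (10.2, 1.5) after, so it travelled √(0.7² + 0.2²) ≈ 0.7 units.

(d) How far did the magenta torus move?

2.1

The magenta torus was near (5.5, 4.2) before and (7.3, 3.2) after, so it travelled √(1.8² + 1.0²) ≈ 2.1 units.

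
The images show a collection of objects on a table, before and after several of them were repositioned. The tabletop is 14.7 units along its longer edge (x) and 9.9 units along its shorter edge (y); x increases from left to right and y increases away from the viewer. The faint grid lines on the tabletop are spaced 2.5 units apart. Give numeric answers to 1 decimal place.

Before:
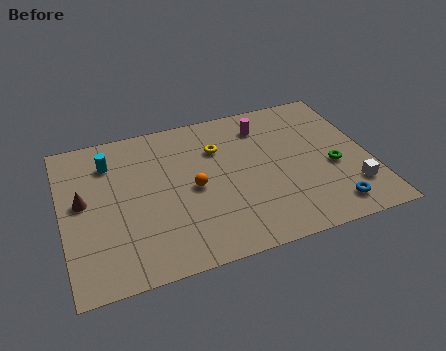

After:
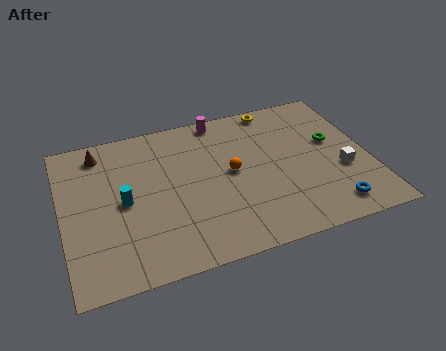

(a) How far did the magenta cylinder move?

2.3

The magenta cylinder moved from about (9.9, 7.9) to (7.9, 9.0), a distance of √(2.0² + 1.1²) ≈ 2.3.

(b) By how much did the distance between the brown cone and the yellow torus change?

+1.8

They were about 6.8 units apart before and 8.6 after — 1.8 units further apart.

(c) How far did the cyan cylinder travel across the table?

2.8

The cyan cylinder moved from about (2.4, 7.6) to (2.9, 4.8), a distance of √(0.5² + 2.8²) ≈ 2.8.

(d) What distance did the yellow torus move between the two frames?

3.6

The yellow torus was near (7.6, 7.0) before and (10.6, 9.0) after, so it travelled √(3.0² + 2.0²) ≈ 3.6 units.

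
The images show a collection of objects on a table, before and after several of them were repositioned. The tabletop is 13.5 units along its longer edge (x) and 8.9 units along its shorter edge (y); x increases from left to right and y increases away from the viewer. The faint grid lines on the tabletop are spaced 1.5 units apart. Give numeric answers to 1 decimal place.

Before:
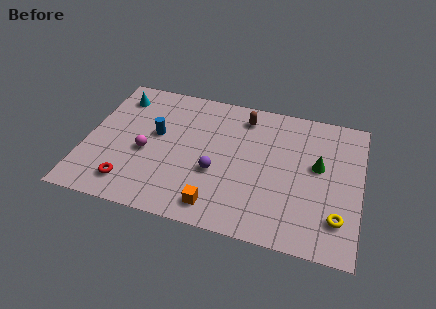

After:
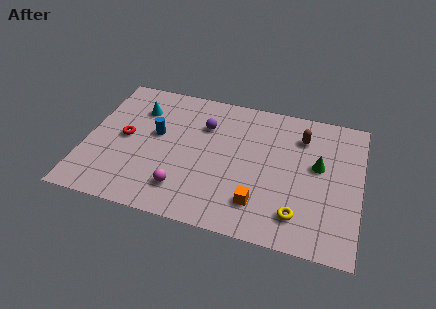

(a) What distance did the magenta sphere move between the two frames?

2.8

The magenta sphere was near (3.0, 3.8) before and (5.0, 1.9) after, so it travelled √(2.0² + 1.9²) ≈ 2.8 units.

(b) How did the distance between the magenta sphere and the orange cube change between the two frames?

-0.8

The distance was about 4.5 in the first image and 3.7 in the second, so they moved 0.8 units closer together.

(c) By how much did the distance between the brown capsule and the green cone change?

-2.5

The distance was about 4.4 in the first image and 1.9 in the second, so they moved 2.5 units closer together.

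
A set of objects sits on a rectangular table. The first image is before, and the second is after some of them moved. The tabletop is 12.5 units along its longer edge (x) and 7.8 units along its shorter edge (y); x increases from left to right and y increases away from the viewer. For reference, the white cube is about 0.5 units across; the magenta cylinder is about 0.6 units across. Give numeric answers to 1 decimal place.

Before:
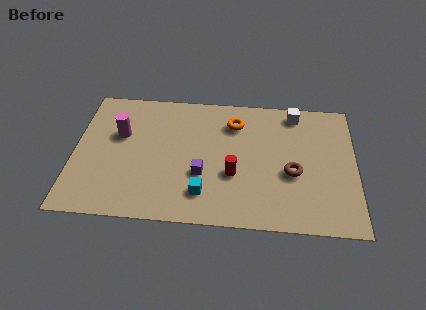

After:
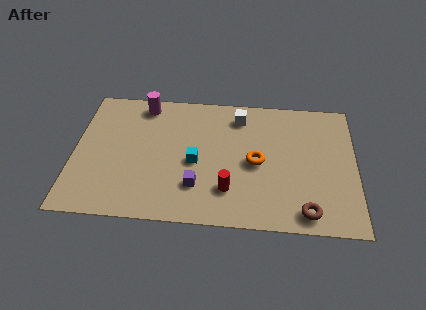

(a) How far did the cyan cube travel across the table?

1.8

From (5.8, 1.7) to (5.4, 3.5), the cyan cube covered √(0.4² + 1.8²) ≈ 1.8 units.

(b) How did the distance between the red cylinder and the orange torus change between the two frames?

-1.0

Before: roughly 3.1 units apart; after: 2.1. That's 1.0 units closer together.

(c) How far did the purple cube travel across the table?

0.7

The purple cube moved from about (5.7, 2.8) to (5.5, 2.1), a distance of √(0.2² + 0.7²) ≈ 0.7.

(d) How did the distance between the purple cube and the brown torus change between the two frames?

+0.9

Before: roughly 4.0 units apart; after: 4.9. That's 0.9 units further apart.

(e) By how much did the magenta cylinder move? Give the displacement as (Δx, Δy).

(1.0, 1.9)

The magenta cylinder started near (2.0, 4.9) and ended near (3.0, 6.8).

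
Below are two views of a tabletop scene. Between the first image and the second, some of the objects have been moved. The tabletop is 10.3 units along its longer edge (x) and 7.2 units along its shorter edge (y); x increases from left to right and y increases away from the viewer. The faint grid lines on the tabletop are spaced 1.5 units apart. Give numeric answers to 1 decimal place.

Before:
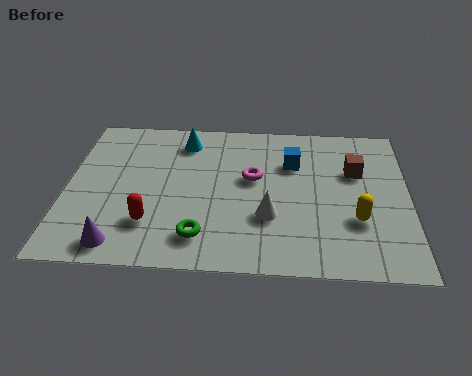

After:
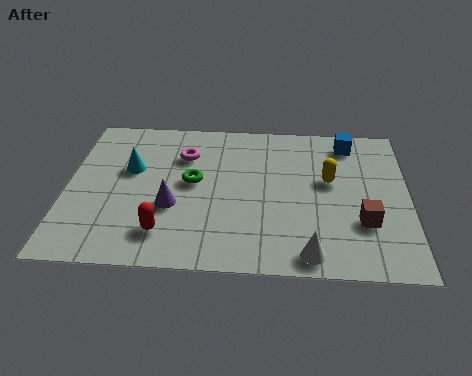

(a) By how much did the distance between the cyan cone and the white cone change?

+2.1

Before: roughly 4.4 units apart; after: 6.5. That's 2.1 units further apart.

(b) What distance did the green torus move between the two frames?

2.5

From (4.1, 1.4) to (3.8, 3.9), the green torus covered √(0.3² + 2.5²) ≈ 2.5 units.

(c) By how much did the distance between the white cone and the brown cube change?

-1.3

Before: roughly 3.5 units apart; after: 2.2. That's 1.3 units closer together.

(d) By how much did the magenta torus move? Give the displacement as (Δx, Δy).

(-2.1, 1.0)

From the two frames, the magenta torus sits at roughly (5.6, 4.2) before and (3.5, 5.2) after.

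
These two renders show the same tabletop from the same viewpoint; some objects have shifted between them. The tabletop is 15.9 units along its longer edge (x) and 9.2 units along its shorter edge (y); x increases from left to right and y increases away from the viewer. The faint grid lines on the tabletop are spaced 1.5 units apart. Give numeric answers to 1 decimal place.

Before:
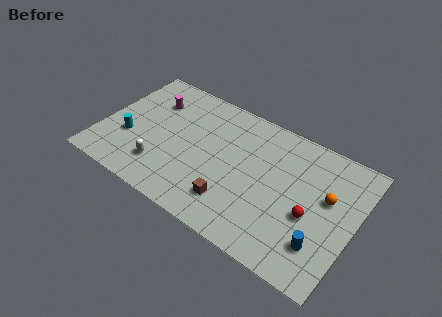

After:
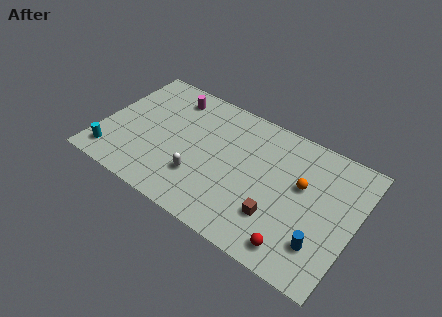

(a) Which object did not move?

the blue cylinder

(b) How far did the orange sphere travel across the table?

1.6

From (14.1, 5.5) to (12.5, 5.5), the orange sphere covered √(1.6² + 0.0²) ≈ 1.6 units.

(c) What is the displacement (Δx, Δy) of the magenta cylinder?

(1.1, 0.9)

From the two frames, the magenta cylinder sits at roughly (2.7, 6.7) before and (3.8, 7.6) after.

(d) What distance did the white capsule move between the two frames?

2.5

The white capsule was near (4.1, 2.2) before and (6.5, 2.7) after, so it travelled √(2.4² + 0.5²) ≈ 2.5 units.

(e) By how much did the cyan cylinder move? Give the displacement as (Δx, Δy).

(-0.7, -1.8)

The cyan cylinder was at about (1.8, 3.3) and moved to about (1.1, 1.5).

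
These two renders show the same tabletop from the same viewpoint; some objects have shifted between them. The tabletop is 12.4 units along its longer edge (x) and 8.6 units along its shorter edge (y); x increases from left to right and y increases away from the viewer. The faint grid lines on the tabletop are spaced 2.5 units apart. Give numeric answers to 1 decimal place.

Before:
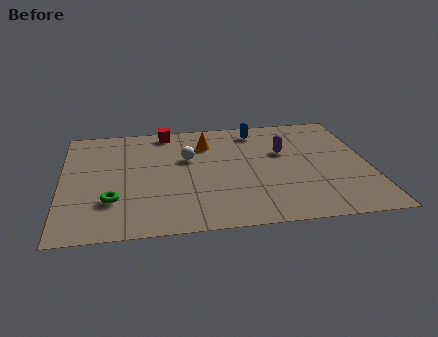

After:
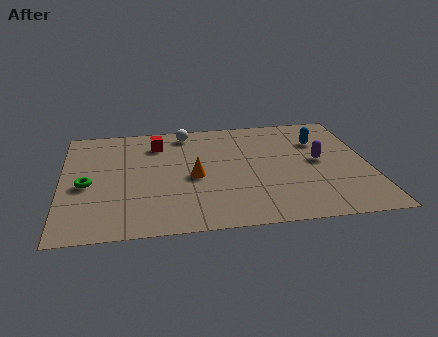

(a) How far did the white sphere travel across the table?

2.1

The white sphere moved from about (5.1, 5.4) to (5.1, 7.5), a distance of √(0.0² + 2.1²) ≈ 2.1.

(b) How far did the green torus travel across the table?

1.6

The green torus moved from about (2.0, 2.5) to (1.0, 3.8), a distance of √(1.0² + 1.3²) ≈ 1.6.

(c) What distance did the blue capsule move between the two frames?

2.8

From (8.0, 7.3) to (10.5, 6.1), the blue capsule covered √(2.5² + 1.2²) ≈ 2.8 units.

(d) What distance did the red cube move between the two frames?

1.1

The red cube was near (4.3, 7.7) before and (3.9, 6.7) after, so it travelled √(0.4² + 1.0²) ≈ 1.1 units.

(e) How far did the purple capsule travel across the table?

1.7

From (9.0, 5.4) to (10.4, 4.5), the purple capsule covered √(1.4² + 0.9²) ≈ 1.7 units.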